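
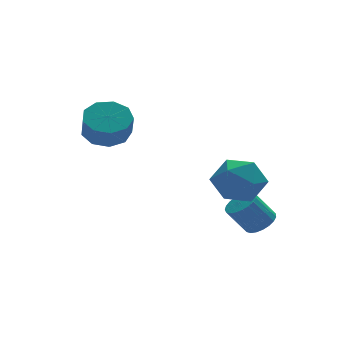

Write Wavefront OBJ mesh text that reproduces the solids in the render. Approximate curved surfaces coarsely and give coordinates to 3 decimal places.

v -3.133 3.979 2.018
v -2.214 3.678 1.939
v -2.309 3.14 2.882
v -3.227 3.441 2.962
v -2.236 4.255 2.266
v -2.331 3.717 3.209
v -2.678 4.703 2.477
v -2.772 4.165 3.42
v -3.332 4.812 2.473
v -3.427 4.274 3.417
v -3.893 4.532 2.257
v -3.988 3.994 3.2
v -4.098 3.993 1.929
v -4.193 3.455 2.872
v -3.852 3.447 1.643
v -3.947 2.909 2.586
v -3.268 3.151 1.532
v -3.363 2.613 2.476
v -2.622 3.242 1.649
v -2.717 2.704 2.593
v 1.478 -0.25 -1.627
v 2.032 -0.34 -1.225
v 1.276 -0.2 -0.152
v 0.722 -0.11 -0.553
v 2.031 -0.056 -1.263
v 1.275 0.084 -0.189
v 1.934 0.195 -1.364
v 1.179 0.335 -0.29
v 1.759 0.369 -1.51
v 1.004 0.509 -0.436
v 1.535 0.436 -1.676
v 0.78 0.576 -0.602
v 1.301 0.384 -1.834
v 0.546 0.524 -0.76
v 1.098 0.223 -1.956
v 0.342 0.363 -0.882
v 0.96 -0.021 -2.021
v 0.205 0.119 -0.947
v 0.912 -0.303 -2.018
v 0.156 -0.163 -0.944
v 0.961 -0.577 -1.947
v 0.206 -0.437 -0.874
v 1.1 -0.794 -1.821
v 0.345 -0.654 -0.748
v 1.305 -0.917 -1.661
v 0.549 -0.777 -0.588
v 1.539 -0.925 -1.496
v 0.783 -0.785 -0.422
v 1.762 -0.816 -1.353
v 1.007 -0.676 -0.279
v 1.937 -0.609 -1.257
v 1.181 -0.469 -0.184
v 0.511 1.014 0.306
v 1.288 0.392 -0.239
v 0.092 -0.432 1.359
v 0.869 -1.054 0.814
v 1.196 -0.207 1.495
v 1.455 0.687 0.845
v -0.075 -0.727 0.275
v 0.184 0.167 -0.375
v 0.926 -0.684 -0.258
v 1.712 -0.363 0.496
v -0.332 0.323 0.624
v 0.454 0.644 1.378
f 2 1 5
f 2 5 3
f 3 5 6
f 3 6 4
f 5 1 7
f 5 7 6
f 6 7 8
f 6 8 4
f 7 1 9
f 7 9 8
f 8 9 10
f 8 10 4
f 9 1 11
f 9 11 10
f 10 11 12
f 10 12 4
f 11 1 13
f 11 13 12
f 12 13 14
f 12 14 4
f 13 1 15
f 13 15 14
f 14 15 16
f 14 16 4
f 15 1 17
f 15 17 16
f 16 17 18
f 16 18 4
f 17 1 19
f 17 19 18
f 18 19 20
f 18 20 4
f 19 1 2
f 19 2 20
f 20 2 3
f 20 3 4
f 22 21 25
f 22 25 23
f 23 25 26
f 23 26 24
f 25 21 27
f 25 27 26
f 26 27 28
f 26 28 24
f 27 21 29
f 27 29 28
f 28 29 30
f 28 30 24
f 29 21 31
f 29 31 30
f 30 31 32
f 30 32 24
f 31 21 33
f 31 33 32
f 32 33 34
f 32 34 24
f 33 21 35
f 33 35 34
f 34 35 36
f 34 36 24
f 35 21 37
f 35 37 36
f 36 37 38
f 36 38 24
f 37 21 39
f 37 39 38
f 38 39 40
f 38 40 24
f 39 21 41
f 39 41 40
f 40 41 42
f 40 42 24
f 41 21 43
f 41 43 42
f 42 43 44
f 42 44 24
f 43 21 45
f 43 45 44
f 44 45 46
f 44 46 24
f 45 21 47
f 45 47 46
f 46 47 48
f 46 48 24
f 47 21 49
f 47 49 48
f 48 49 50
f 48 50 24
f 49 21 51
f 49 51 50
f 50 51 52
f 50 52 24
f 51 21 22
f 51 22 52
f 52 22 23
f 52 23 24
f 53 64 58
f 53 58 54
f 53 54 60
f 53 60 63
f 53 63 64
f 54 58 62
f 58 64 57
f 64 63 55
f 63 60 59
f 60 54 61
f 56 62 57
f 56 57 55
f 56 55 59
f 56 59 61
f 56 61 62
f 57 62 58
f 55 57 64
f 59 55 63
f 61 59 60
f 62 61 54



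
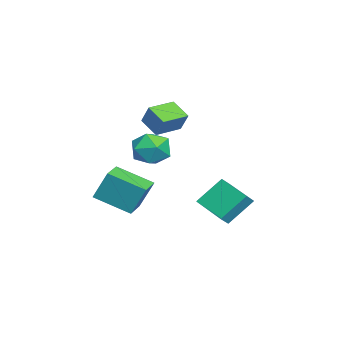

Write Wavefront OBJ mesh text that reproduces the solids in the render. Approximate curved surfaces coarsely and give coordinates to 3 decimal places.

v -2.263 -1.915 0.783
v -1.192 -2.362 0.483
v -3.128 -3.218 -0.363
v -2.057 -3.665 -0.663
v -2.478 -3.813 0.449
v -1.943 -3.008 1.158
v -2.377 -2.572 -1.038
v -1.842 -1.767 -0.329
v -1.262 -2.768 -0.642
v -1.325 -3.535 0.277
v -2.995 -2.045 -0.157
v -3.058 -2.812 0.762
v -2.927 -0.556 -3.839
v -3.53 0.692 -2.412
v -3.459 -0.226 -4.353
v -4.063 1.022 -2.926
v -1.457 0.858 -4.454
v -2.061 2.106 -3.027
v -1.99 1.188 -4.968
v -2.593 2.436 -3.541
v -0.515 -2.312 1.577
v -1.253 -3.148 2.284
v -1.662 -1.216 1.675
v -2.4 -2.051 2.382
v -0 -1.869 2.638
v -0.738 -2.704 3.345
v -1.147 -0.772 2.736
v -1.885 -1.608 3.443
v 0.158 -4.962 -2.06
v 0.291 -4.194 -0.382
v 0.478 -3.021 -2.974
v 0.611 -2.253 -1.296
v 1.509 -5.187 -2.064
v 1.642 -4.419 -0.386
v 1.829 -3.246 -2.978
v 1.962 -2.478 -1.3
f 1 12 6
f 1 6 2
f 1 2 8
f 1 8 11
f 1 11 12
f 2 6 10
f 6 12 5
f 12 11 3
f 11 8 7
f 8 2 9
f 4 10 5
f 4 5 3
f 4 3 7
f 4 7 9
f 4 9 10
f 5 10 6
f 3 5 12
f 7 3 11
f 9 7 8
f 10 9 2
f 14 16 13
f 17 14 13
f 13 16 15
f 15 17 13
f 14 20 16
f 18 14 17
f 18 20 14
f 16 20 15
f 19 17 15
f 15 20 19
f 19 18 17
f 20 18 19
f 22 24 21
f 25 22 21
f 21 24 23
f 23 25 21
f 22 28 24
f 26 22 25
f 26 28 22
f 24 28 23
f 27 25 23
f 23 28 27
f 27 26 25
f 28 26 27
f 30 32 29
f 33 30 29
f 29 32 31
f 31 33 29
f 30 36 32
f 34 30 33
f 34 36 30
f 32 36 31
f 35 33 31
f 31 36 35
f 35 34 33
f 36 34 35



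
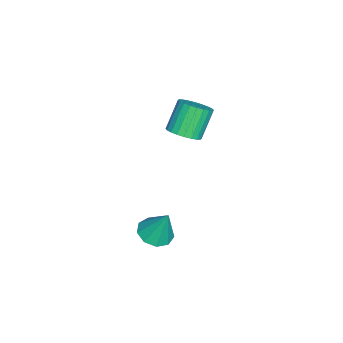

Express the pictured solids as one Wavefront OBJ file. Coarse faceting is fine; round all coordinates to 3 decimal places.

v -2.803 -3.627 1.844
v -2.09 -3.746 2.345
v -3.023 -3.391 3.758
v -3.737 -3.273 3.256
v -2.068 -3.411 2.275
v -3.001 -3.056 3.688
v -2.158 -3.108 2.14
v -3.091 -2.753 3.553
v -2.346 -2.885 1.959
v -3.279 -2.53 3.372
v -2.603 -2.774 1.761
v -3.537 -2.419 3.174
v -2.892 -2.794 1.576
v -3.825 -2.439 2.989
v -3.167 -2.94 1.431
v -4.1 -2.585 2.844
v -3.386 -3.191 1.349
v -4.319 -2.836 2.762
v -3.517 -3.509 1.342
v -4.45 -3.154 2.755
v -3.539 -3.844 1.412
v -4.472 -3.489 2.825
v -3.449 -4.147 1.547
v -4.382 -3.792 2.96
v -3.261 -4.37 1.728
v -4.194 -4.015 3.141
v -3.003 -4.481 1.926
v -3.937 -4.126 3.339
v -2.715 -4.461 2.111
v -3.648 -4.106 3.524
v -2.44 -4.315 2.256
v -3.373 -3.96 3.669
v -2.221 -4.064 2.338
v -3.154 -3.709 3.751
v 2.32 -3.653 -0.83
v 2.742 -2.954 -1.184
v 2.58 -2.987 0.79
v 2.147 -2.836 -1.138
v 1.633 -3.1 -0.947
v 1.44 -3.622 -0.701
v 1.659 -4.159 -0.516
v 2.187 -4.459 -0.477
v 2.778 -4.382 -0.604
v 3.154 -3.963 -0.836
v 3.14 -3.399 -1.065
f 2 1 5
f 2 5 3
f 3 5 6
f 3 6 4
f 5 1 7
f 5 7 6
f 6 7 8
f 6 8 4
f 7 1 9
f 7 9 8
f 8 9 10
f 8 10 4
f 9 1 11
f 9 11 10
f 10 11 12
f 10 12 4
f 11 1 13
f 11 13 12
f 12 13 14
f 12 14 4
f 13 1 15
f 13 15 14
f 14 15 16
f 14 16 4
f 15 1 17
f 15 17 16
f 16 17 18
f 16 18 4
f 17 1 19
f 17 19 18
f 18 19 20
f 18 20 4
f 19 1 21
f 19 21 20
f 20 21 22
f 20 22 4
f 21 1 23
f 21 23 22
f 22 23 24
f 22 24 4
f 23 1 25
f 23 25 24
f 24 25 26
f 24 26 4
f 25 1 27
f 25 27 26
f 26 27 28
f 26 28 4
f 27 1 29
f 27 29 28
f 28 29 30
f 28 30 4
f 29 1 31
f 29 31 30
f 30 31 32
f 30 32 4
f 31 1 33
f 31 33 32
f 32 33 34
f 32 34 4
f 33 1 2
f 33 2 34
f 34 2 3
f 34 3 4
f 36 35 38
f 36 38 37
f 38 35 39
f 38 39 37
f 39 35 40
f 39 40 37
f 40 35 41
f 40 41 37
f 41 35 42
f 41 42 37
f 42 35 43
f 42 43 37
f 43 35 44
f 43 44 37
f 44 35 45
f 44 45 37
f 45 35 36
f 45 36 37



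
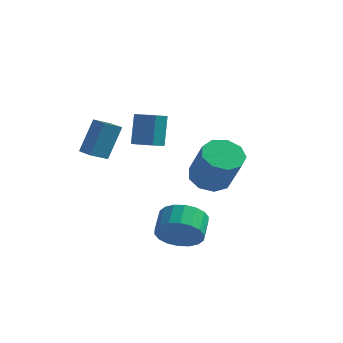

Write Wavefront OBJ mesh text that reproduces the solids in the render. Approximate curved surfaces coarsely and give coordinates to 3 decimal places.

v -1.012 0.887 1.694
v -0.259 0.84 1.78
v -0.394 1.467 3.311
v -1.148 1.513 3.226
v -0.426 1.35 1.556
v -0.561 1.977 3.088
v -0.937 1.589 1.414
v -1.072 2.216 2.945
v -1.492 1.416 1.435
v -1.627 2.043 2.966
v -1.766 0.933 1.609
v -1.901 1.56 3.14
v -1.599 0.423 1.832
v -1.734 1.05 3.364
v -1.088 0.184 1.975
v -1.223 0.811 3.506
v -0.533 0.357 1.954
v -0.668 0.984 3.485
v 2.773 -1.095 1.32
v 3.238 -1.763 0.793
v 4.152 -2.514 2.553
v 3.687 -1.845 3.08
v 3.606 -1.213 0.837
v 4.52 -1.964 2.597
v 3.584 -0.607 1.107
v 4.498 -1.358 2.867
v 3.183 -0.229 1.477
v 4.096 -0.98 3.236
v 2.59 -0.257 1.773
v 3.503 -1.007 3.533
v 2.083 -0.676 1.857
v 2.996 -1.427 3.617
v 1.899 -1.291 1.69
v 2.812 -2.042 3.45
v 2.124 -1.814 1.35
v 3.037 -2.565 3.11
v 2.653 -2.001 0.996
v 3.566 -2.752 2.756
v -1.694 -4.298 3.291
v -1.402 -3.544 4.854
v -1.236 -3.606 2.872
v -0.944 -2.852 4.435
v -0.976 -4.728 3.365
v -0.684 -3.974 4.928
v -0.518 -4.036 2.946
v -0.226 -3.282 4.509
v 2.788 -4.3 -0.649
v 3.413 -3.796 -1.311
v 3.178 -2.797 -0.772
v 2.552 -3.3 -0.111
v 3.002 -3.778 -1.523
v 2.767 -2.779 -0.984
v 2.549 -3.864 -1.563
v 2.314 -2.864 -1.024
v 2.143 -4.036 -1.422
v 1.908 -3.036 -0.883
v 1.865 -4.26 -1.127
v 1.629 -3.26 -0.588
v 1.769 -4.492 -0.738
v 1.534 -3.492 -0.2
v 1.876 -4.686 -0.332
v 1.64 -3.686 0.207
v 2.162 -4.803 0.012
v 1.927 -3.804 0.551
v 2.573 -4.821 0.224
v 2.338 -3.822 0.763
v 3.026 -4.736 0.264
v 2.791 -3.736 0.803
v 3.432 -4.564 0.123
v 3.197 -3.564 0.662
v 3.711 -4.34 -0.172
v 3.475 -3.34 0.367
v 3.806 -4.108 -0.56
v 3.571 -3.108 -0.022
v 3.7 -3.914 -0.967
v 3.464 -2.914 -0.428
f 2 1 5
f 2 5 3
f 3 5 6
f 3 6 4
f 5 1 7
f 5 7 6
f 6 7 8
f 6 8 4
f 7 1 9
f 7 9 8
f 8 9 10
f 8 10 4
f 9 1 11
f 9 11 10
f 10 11 12
f 10 12 4
f 11 1 13
f 11 13 12
f 12 13 14
f 12 14 4
f 13 1 15
f 13 15 14
f 14 15 16
f 14 16 4
f 15 1 17
f 15 17 16
f 16 17 18
f 16 18 4
f 17 1 2
f 17 2 18
f 18 2 3
f 18 3 4
f 20 19 23
f 20 23 21
f 21 23 24
f 21 24 22
f 23 19 25
f 23 25 24
f 24 25 26
f 24 26 22
f 25 19 27
f 25 27 26
f 26 27 28
f 26 28 22
f 27 19 29
f 27 29 28
f 28 29 30
f 28 30 22
f 29 19 31
f 29 31 30
f 30 31 32
f 30 32 22
f 31 19 33
f 31 33 32
f 32 33 34
f 32 34 22
f 33 19 35
f 33 35 34
f 34 35 36
f 34 36 22
f 35 19 37
f 35 37 36
f 36 37 38
f 36 38 22
f 37 19 20
f 37 20 38
f 38 20 21
f 38 21 22
f 40 42 39
f 43 40 39
f 39 42 41
f 41 43 39
f 40 46 42
f 44 40 43
f 44 46 40
f 42 46 41
f 45 43 41
f 41 46 45
f 45 44 43
f 46 44 45
f 48 47 51
f 48 51 49
f 49 51 52
f 49 52 50
f 51 47 53
f 51 53 52
f 52 53 54
f 52 54 50
f 53 47 55
f 53 55 54
f 54 55 56
f 54 56 50
f 55 47 57
f 55 57 56
f 56 57 58
f 56 58 50
f 57 47 59
f 57 59 58
f 58 59 60
f 58 60 50
f 59 47 61
f 59 61 60
f 60 61 62
f 60 62 50
f 61 47 63
f 61 63 62
f 62 63 64
f 62 64 50
f 63 47 65
f 63 65 64
f 64 65 66
f 64 66 50
f 65 47 67
f 65 67 66
f 66 67 68
f 66 68 50
f 67 47 69
f 67 69 68
f 68 69 70
f 68 70 50
f 69 47 71
f 69 71 70
f 70 71 72
f 70 72 50
f 71 47 73
f 71 73 72
f 72 73 74
f 72 74 50
f 73 47 75
f 73 75 74
f 74 75 76
f 74 76 50
f 75 47 48
f 75 48 76
f 76 48 49
f 76 49 50



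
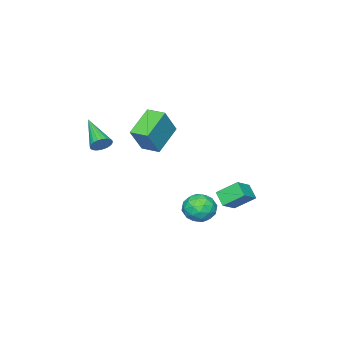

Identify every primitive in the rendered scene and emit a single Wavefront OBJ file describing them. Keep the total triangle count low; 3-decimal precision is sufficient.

v -5.107 -3.983 -0.05
v -4.177 -3.941 1.432
v -5.218 -2.919 -0.011
v -4.289 -2.877 1.472
v -3.551 -3.783 -1.032
v -2.622 -3.741 0.451
v -3.663 -2.719 -0.992
v -2.733 -2.677 0.49
v 1.328 -2.028 1.631
v 1.679 -1.926 2.069
v 0.592 -3.532 2.569
v 1.502 -1.804 2.126
v 1.299 -1.716 2.108
v 1.1 -1.675 2.017
v 0.936 -1.688 1.867
v 0.832 -1.753 1.682
v 0.803 -1.859 1.488
v 0.854 -1.991 1.317
v 0.978 -2.129 1.193
v 1.155 -2.251 1.136
v 1.358 -2.339 1.155
v 1.557 -2.38 1.246
v 1.721 -2.367 1.395
v 1.825 -2.302 1.581
v 1.854 -2.196 1.774
v 1.803 -2.064 1.945
v 0.272 4.028 -1.205
v 1.078 3.752 -1.014
v -0.158 2.688 -1.326
v 0.648 2.412 -1.135
v 0.161 2.797 -0.521
v 0.427 3.625 -0.446
v 0.493 2.815 -1.894
v 0.759 3.643 -1.819
v 1.214 3.002 -1.439
v 1.009 2.991 -0.591
v -0.089 3.449 -1.749
v -0.294 3.438 -0.901
v 0.713 4.007 -1.099
v 0.207 2.433 -1.241
v -0.079 2.659 -0.88
v 0.395 2.497 -0.768
v 0.33 3.933 -0.765
v 0.804 3.771 -0.653
v 0.265 3.21 -0.363
v 0.116 2.669 -1.687
v 0.59 2.507 -1.575
v 0.525 3.943 -1.572
v 0.999 3.781 -1.46
v 0.655 3.23 -1.977
v 1.266 3.405 -1.236
v 1.014 2.617 -1.308
v 0.923 2.854 -1.754
v 1.079 3.34 -1.71
v 1.146 3.398 -0.738
v 0.893 2.611 -0.809
v 0.607 2.837 -0.448
v 0.763 3.324 -0.404
v 1.226 2.958 -0.988
v 0.027 3.829 -1.531
v -0.226 3.042 -1.602
v 0.157 3.116 -1.936
v 0.313 3.603 -1.892
v -0.094 3.823 -1.032
v -0.346 3.035 -1.104
v -0.159 3.1 -0.63
v -0.003 3.586 -0.586
v -0.306 3.482 -1.352
v -3.641 2.063 -3.313
v -3.951 1.395 -2.762
v -4.168 2.963 -2.52
v -4.478 2.295 -1.969
v -2.662 2.105 -2.711
v -2.972 1.437 -2.16
v -3.189 3.005 -1.918
v -3.499 2.337 -1.367
f 2 4 1
f 5 2 1
f 1 4 3
f 3 5 1
f 2 8 4
f 6 2 5
f 6 8 2
f 4 8 3
f 7 5 3
f 3 8 7
f 7 6 5
f 8 6 7
f 10 9 12
f 10 12 11
f 12 9 13
f 12 13 11
f 13 9 14
f 13 14 11
f 14 9 15
f 14 15 11
f 15 9 16
f 15 16 11
f 16 9 17
f 16 17 11
f 17 9 18
f 17 18 11
f 18 9 19
f 18 19 11
f 19 9 20
f 19 20 11
f 20 9 21
f 20 21 11
f 21 9 22
f 21 22 11
f 22 9 23
f 22 23 11
f 23 9 24
f 23 24 11
f 24 9 25
f 24 25 11
f 25 9 26
f 25 26 11
f 26 9 10
f 26 10 11
f 27 64 43
f 64 38 67
f 43 67 32
f 64 67 43
f 27 43 39
f 43 32 44
f 39 44 28
f 43 44 39
f 27 39 48
f 39 28 49
f 48 49 34
f 39 49 48
f 27 48 60
f 48 34 63
f 60 63 37
f 48 63 60
f 27 60 64
f 60 37 68
f 64 68 38
f 60 68 64
f 28 44 55
f 44 32 58
f 55 58 36
f 44 58 55
f 32 67 45
f 67 38 66
f 45 66 31
f 67 66 45
f 38 68 65
f 68 37 61
f 65 61 29
f 68 61 65
f 37 63 62
f 63 34 50
f 62 50 33
f 63 50 62
f 34 49 54
f 49 28 51
f 54 51 35
f 49 51 54
f 30 56 42
f 56 36 57
f 42 57 31
f 56 57 42
f 30 42 40
f 42 31 41
f 40 41 29
f 42 41 40
f 30 40 47
f 40 29 46
f 47 46 33
f 40 46 47
f 30 47 52
f 47 33 53
f 52 53 35
f 47 53 52
f 30 52 56
f 52 35 59
f 56 59 36
f 52 59 56
f 31 57 45
f 57 36 58
f 45 58 32
f 57 58 45
f 29 41 65
f 41 31 66
f 65 66 38
f 41 66 65
f 33 46 62
f 46 29 61
f 62 61 37
f 46 61 62
f 35 53 54
f 53 33 50
f 54 50 34
f 53 50 54
f 36 59 55
f 59 35 51
f 55 51 28
f 59 51 55
f 70 72 69
f 73 70 69
f 69 72 71
f 71 73 69
f 70 76 72
f 74 70 73
f 74 76 70
f 72 76 71
f 75 73 71
f 71 76 75
f 75 74 73
f 76 74 75



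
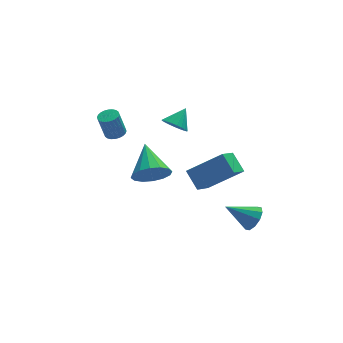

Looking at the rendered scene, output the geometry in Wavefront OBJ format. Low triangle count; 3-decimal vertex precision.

v 2.4 -2.7 -3.068
v 2.756 -2.962 -2.462
v 1.08 -2.42 -2.172
v 2.835 -2.506 -2.488
v 2.748 -2.125 -2.736
v 2.528 -1.963 -3.111
v 2.259 -2.082 -3.469
v 2.044 -2.438 -3.674
v 1.965 -2.894 -3.648
v 2.052 -3.276 -3.4
v 2.272 -3.438 -3.025
v 2.541 -3.318 -2.667
v -1.339 2.854 -3.529
v -0.985 2.376 -2.664
v -1.281 4.666 -2.551
v -0.538 2.512 -2.943
v -0.306 2.74 -3.378
v -0.351 2.998 -3.854
v -0.661 3.218 -4.243
v -1.152 3.34 -4.441
v -1.693 3.332 -4.394
v -2.14 3.196 -4.116
v -2.372 2.968 -3.68
v -2.327 2.71 -3.204
v -2.017 2.49 -2.815
v -1.526 2.368 -2.617
v -0.446 1.618 0.972
v 0.09 1.182 0.807
v 0.246 2.182 1.728
v 0.126 1.4 0.612
v 0.063 1.656 0.478
v -0.088 1.905 0.43
v -0.301 2.105 0.476
v -0.538 2.22 0.607
v -0.76 2.231 0.802
v -0.928 2.136 1.026
v -1.012 1.952 1.24
v -0.998 1.71 1.408
v -0.889 1.452 1.501
v -0.703 1.222 1.502
v -0.473 1.061 1.412
v -0.238 0.996 1.245
v -0.039 1.039 1.031
v -3.208 2.395 0.342
v -2.682 2.484 0.478
v -3.027 2.473 1.814
v -3.552 2.385 1.678
v -2.756 2.685 0.461
v -3.1 2.674 1.797
v -2.898 2.842 0.425
v -3.242 2.831 1.762
v -3.087 2.931 0.377
v -3.431 2.92 1.713
v -3.295 2.938 0.324
v -3.639 2.928 1.66
v -3.489 2.863 0.273
v -3.833 2.852 1.609
v -3.641 2.716 0.233
v -3.985 2.706 1.569
v -3.727 2.521 0.209
v -4.071 2.511 1.546
v -3.733 2.307 0.206
v -4.078 2.296 1.542
v -3.66 2.106 0.223
v -4.004 2.095 1.559
v -3.518 1.949 0.258
v -3.862 1.938 1.595
v -3.329 1.86 0.307
v -3.673 1.849 1.643
v -3.121 1.852 0.36
v -3.465 1.842 1.696
v -2.927 1.928 0.411
v -3.271 1.917 1.747
v -2.775 2.074 0.451
v -3.119 2.064 1.787
v -2.689 2.269 0.474
v -3.033 2.259 1.811
v 1.164 1.267 -3.751
v 0.413 0.414 -3.06
v 0.818 2.186 -2.994
v 0.067 1.333 -2.303
v 2.873 0.827 -2.437
v 2.122 -0.026 -1.746
v 2.527 1.746 -1.68
v 1.776 0.893 -0.989
f 2 1 4
f 2 4 3
f 4 1 5
f 4 5 3
f 5 1 6
f 5 6 3
f 6 1 7
f 6 7 3
f 7 1 8
f 7 8 3
f 8 1 9
f 8 9 3
f 9 1 10
f 9 10 3
f 10 1 11
f 10 11 3
f 11 1 12
f 11 12 3
f 12 1 2
f 12 2 3
f 14 13 16
f 14 16 15
f 16 13 17
f 16 17 15
f 17 13 18
f 17 18 15
f 18 13 19
f 18 19 15
f 19 13 20
f 19 20 15
f 20 13 21
f 20 21 15
f 21 13 22
f 21 22 15
f 22 13 23
f 22 23 15
f 23 13 24
f 23 24 15
f 24 13 25
f 24 25 15
f 25 13 26
f 25 26 15
f 26 13 14
f 26 14 15
f 28 27 30
f 28 30 29
f 30 27 31
f 30 31 29
f 31 27 32
f 31 32 29
f 32 27 33
f 32 33 29
f 33 27 34
f 33 34 29
f 34 27 35
f 34 35 29
f 35 27 36
f 35 36 29
f 36 27 37
f 36 37 29
f 37 27 38
f 37 38 29
f 38 27 39
f 38 39 29
f 39 27 40
f 39 40 29
f 40 27 41
f 40 41 29
f 41 27 42
f 41 42 29
f 42 27 43
f 42 43 29
f 43 27 28
f 43 28 29
f 45 44 48
f 45 48 46
f 46 48 49
f 46 49 47
f 48 44 50
f 48 50 49
f 49 50 51
f 49 51 47
f 50 44 52
f 50 52 51
f 51 52 53
f 51 53 47
f 52 44 54
f 52 54 53
f 53 54 55
f 53 55 47
f 54 44 56
f 54 56 55
f 55 56 57
f 55 57 47
f 56 44 58
f 56 58 57
f 57 58 59
f 57 59 47
f 58 44 60
f 58 60 59
f 59 60 61
f 59 61 47
f 60 44 62
f 60 62 61
f 61 62 63
f 61 63 47
f 62 44 64
f 62 64 63
f 63 64 65
f 63 65 47
f 64 44 66
f 64 66 65
f 65 66 67
f 65 67 47
f 66 44 68
f 66 68 67
f 67 68 69
f 67 69 47
f 68 44 70
f 68 70 69
f 69 70 71
f 69 71 47
f 70 44 72
f 70 72 71
f 71 72 73
f 71 73 47
f 72 44 74
f 72 74 73
f 73 74 75
f 73 75 47
f 74 44 76
f 74 76 75
f 75 76 77
f 75 77 47
f 76 44 45
f 76 45 77
f 77 45 46
f 77 46 47
f 79 81 78
f 82 79 78
f 78 81 80
f 80 82 78
f 79 85 81
f 83 79 82
f 83 85 79
f 81 85 80
f 84 82 80
f 80 85 84
f 84 83 82
f 85 83 84



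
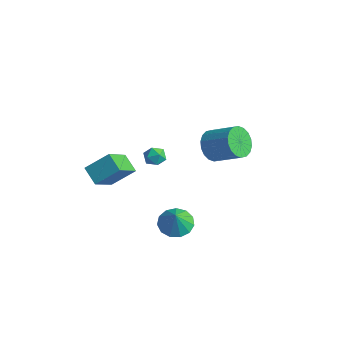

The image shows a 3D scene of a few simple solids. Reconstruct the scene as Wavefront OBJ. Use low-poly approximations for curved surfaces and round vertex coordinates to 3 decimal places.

v -1.139 3.053 1.655
v -0.596 2.223 1.253
v 1.001 2.777 2.264
v 0.459 3.607 2.665
v -0.514 2.567 0.934
v 1.083 3.121 1.945
v -0.556 3.008 0.758
v 1.042 3.562 1.769
v -0.713 3.457 0.76
v 0.884 4.012 1.771
v -0.954 3.827 0.939
v 0.643 4.381 1.95
v -1.232 4.043 1.259
v 0.365 4.597 2.27
v -1.492 4.063 1.658
v 0.106 4.617 2.669
v -1.681 3.883 2.056
v -0.084 4.437 3.067
v -1.763 3.539 2.375
v -0.166 4.093 3.386
v -1.722 3.098 2.551
v -0.124 3.652 3.562
v -1.564 2.648 2.549
v 0.033 3.203 3.56
v -1.323 2.279 2.37
v 0.274 2.833 3.381
v -1.045 2.063 2.05
v 0.552 2.617 3.061
v -0.786 2.043 1.651
v 0.812 2.597 2.662
v -2.812 -3.056 0.757
v -2.324 -4.643 2.059
v -3.883 -2.878 1.375
v -3.395 -4.465 2.678
v -2.025 -1.955 1.802
v -1.537 -3.542 3.105
v -3.096 -1.777 2.421
v -2.608 -3.364 3.723
v 1.172 -1.941 -0.662
v 1.979 -1.319 -0.722
v 1.568 -2.339 0.522
v 1.557 -1.014 -0.478
v 1.013 -1.003 -0.293
v 0.519 -1.29 -0.225
v 0.233 -1.784 -0.295
v 0.246 -2.327 -0.482
v 0.552 -2.748 -0.726
v 1.055 -2.912 -0.95
v 1.596 -2.769 -1.082
v 2.002 -2.362 -1.081
v 2.144 -1.821 -0.946
v -1.088 -1.489 4.101
v -0.616 -1.267 3.643
v -0.524 -2.453 4.217
v -0.052 -2.231 3.759
v -0.096 -1.932 4.384
v -0.445 -1.337 4.312
v -0.695 -2.383 3.548
v -1.044 -1.788 3.476
v -0.373 -1.82 3.301
v -0.003 -1.542 3.818
v -1.137 -2.178 4.042
v -0.767 -1.9 4.559
f 2 1 5
f 2 5 3
f 3 5 6
f 3 6 4
f 5 1 7
f 5 7 6
f 6 7 8
f 6 8 4
f 7 1 9
f 7 9 8
f 8 9 10
f 8 10 4
f 9 1 11
f 9 11 10
f 10 11 12
f 10 12 4
f 11 1 13
f 11 13 12
f 12 13 14
f 12 14 4
f 13 1 15
f 13 15 14
f 14 15 16
f 14 16 4
f 15 1 17
f 15 17 16
f 16 17 18
f 16 18 4
f 17 1 19
f 17 19 18
f 18 19 20
f 18 20 4
f 19 1 21
f 19 21 20
f 20 21 22
f 20 22 4
f 21 1 23
f 21 23 22
f 22 23 24
f 22 24 4
f 23 1 25
f 23 25 24
f 24 25 26
f 24 26 4
f 25 1 27
f 25 27 26
f 26 27 28
f 26 28 4
f 27 1 29
f 27 29 28
f 28 29 30
f 28 30 4
f 29 1 2
f 29 2 30
f 30 2 3
f 30 3 4
f 32 34 31
f 35 32 31
f 31 34 33
f 33 35 31
f 32 38 34
f 36 32 35
f 36 38 32
f 34 38 33
f 37 35 33
f 33 38 37
f 37 36 35
f 38 36 37
f 40 39 42
f 40 42 41
f 42 39 43
f 42 43 41
f 43 39 44
f 43 44 41
f 44 39 45
f 44 45 41
f 45 39 46
f 45 46 41
f 46 39 47
f 46 47 41
f 47 39 48
f 47 48 41
f 48 39 49
f 48 49 41
f 49 39 50
f 49 50 41
f 50 39 51
f 50 51 41
f 51 39 40
f 51 40 41
f 52 63 57
f 52 57 53
f 52 53 59
f 52 59 62
f 52 62 63
f 53 57 61
f 57 63 56
f 63 62 54
f 62 59 58
f 59 53 60
f 55 61 56
f 55 56 54
f 55 54 58
f 55 58 60
f 55 60 61
f 56 61 57
f 54 56 63
f 58 54 62
f 60 58 59
f 61 60 53



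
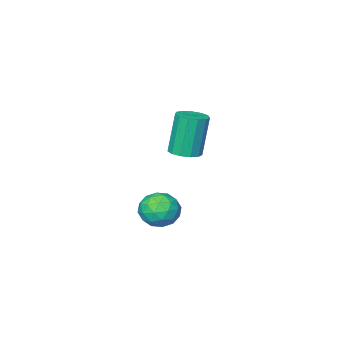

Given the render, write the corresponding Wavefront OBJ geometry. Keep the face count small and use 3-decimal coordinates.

v 0.248 -2.842 1.353
v 0.676 -2.496 1.459
v 0.34 -2.553 3.012
v -0.088 -2.898 2.907
v 0.424 -2.313 1.411
v 0.088 -2.37 2.964
v 0.115 -2.298 1.345
v -0.22 -2.354 2.898
v -0.151 -2.455 1.281
v -0.487 -2.512 2.835
v -0.29 -2.735 1.241
v -0.626 -2.792 2.794
v -0.259 -3.049 1.236
v -0.595 -3.106 2.789
v -0.067 -3.297 1.269
v -0.402 -3.354 2.822
v 0.225 -3.401 1.328
v -0.11 -3.457 2.881
v 0.525 -3.327 1.396
v 0.189 -3.383 2.949
v 0.736 -3.099 1.45
v 0.4 -3.155 3.003
v 0.792 -2.789 1.473
v 0.457 -2.846 3.026
v 3.735 1.233 1.971
v 4.32 0.906 1.908
v 3.34 0.694 1.112
v 3.925 0.367 1.049
v 3.525 0.241 1.575
v 3.769 0.575 2.106
v 3.891 1.025 0.914
v 4.135 1.359 1.445
v 4.416 0.778 1.255
v 4.19 0.293 1.663
v 3.47 1.307 1.357
v 3.244 0.822 1.765
v 4.062 1.117 2.015
v 3.598 0.483 1.005
v 3.363 0.409 1.314
v 3.706 0.217 1.277
v 3.738 0.923 2.131
v 4.082 0.73 2.094
v 3.614 0.339 1.899
v 3.578 0.87 0.926
v 3.922 0.677 0.889
v 3.954 1.383 1.743
v 4.297 1.191 1.706
v 4.046 1.261 1.121
v 4.463 0.849 1.594
v 4.23 0.532 1.089
v 4.211 0.919 1.01
v 4.354 1.115 1.322
v 4.329 0.565 1.834
v 4.097 0.247 1.329
v 3.862 0.174 1.638
v 4.005 0.37 1.95
v 4.386 0.489 1.45
v 3.563 1.353 1.691
v 3.331 1.035 1.186
v 3.655 1.23 1.07
v 3.798 1.426 1.382
v 3.43 1.068 1.931
v 3.197 0.751 1.426
v 3.306 0.485 1.698
v 3.449 0.681 2.01
v 3.274 1.111 1.57
f 2 1 5
f 2 5 3
f 3 5 6
f 3 6 4
f 5 1 7
f 5 7 6
f 6 7 8
f 6 8 4
f 7 1 9
f 7 9 8
f 8 9 10
f 8 10 4
f 9 1 11
f 9 11 10
f 10 11 12
f 10 12 4
f 11 1 13
f 11 13 12
f 12 13 14
f 12 14 4
f 13 1 15
f 13 15 14
f 14 15 16
f 14 16 4
f 15 1 17
f 15 17 16
f 16 17 18
f 16 18 4
f 17 1 19
f 17 19 18
f 18 19 20
f 18 20 4
f 19 1 21
f 19 21 20
f 20 21 22
f 20 22 4
f 21 1 23
f 21 23 22
f 22 23 24
f 22 24 4
f 23 1 2
f 23 2 24
f 24 2 3
f 24 3 4
f 25 62 41
f 62 36 65
f 41 65 30
f 62 65 41
f 25 41 37
f 41 30 42
f 37 42 26
f 41 42 37
f 25 37 46
f 37 26 47
f 46 47 32
f 37 47 46
f 25 46 58
f 46 32 61
f 58 61 35
f 46 61 58
f 25 58 62
f 58 35 66
f 62 66 36
f 58 66 62
f 26 42 53
f 42 30 56
f 53 56 34
f 42 56 53
f 30 65 43
f 65 36 64
f 43 64 29
f 65 64 43
f 36 66 63
f 66 35 59
f 63 59 27
f 66 59 63
f 35 61 60
f 61 32 48
f 60 48 31
f 61 48 60
f 32 47 52
f 47 26 49
f 52 49 33
f 47 49 52
f 28 54 40
f 54 34 55
f 40 55 29
f 54 55 40
f 28 40 38
f 40 29 39
f 38 39 27
f 40 39 38
f 28 38 45
f 38 27 44
f 45 44 31
f 38 44 45
f 28 45 50
f 45 31 51
f 50 51 33
f 45 51 50
f 28 50 54
f 50 33 57
f 54 57 34
f 50 57 54
f 29 55 43
f 55 34 56
f 43 56 30
f 55 56 43
f 27 39 63
f 39 29 64
f 63 64 36
f 39 64 63
f 31 44 60
f 44 27 59
f 60 59 35
f 44 59 60
f 33 51 52
f 51 31 48
f 52 48 32
f 51 48 52
f 34 57 53
f 57 33 49
f 53 49 26
f 57 49 53



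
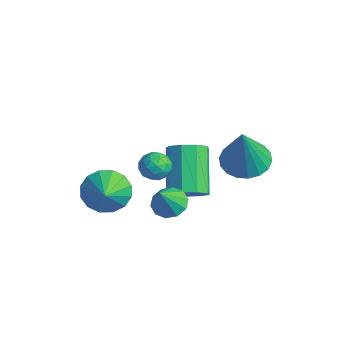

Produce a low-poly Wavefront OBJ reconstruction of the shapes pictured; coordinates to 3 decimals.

v -2.487 -0.109 -1.983
v -2.107 -0.585 -1.42
v -3.472 0.153 0.126
v -3.853 0.629 -0.437
v -1.858 -0.075 -1.443
v -3.223 0.663 0.103
v -1.904 0.419 -1.719
v -3.269 1.156 -0.173
v -2.223 0.666 -2.119
v -3.588 1.403 -0.573
v -2.666 0.551 -2.455
v -4.031 1.288 -0.909
v -3.025 0.127 -2.57
v -4.39 0.864 -1.024
v -3.133 -0.408 -2.41
v -4.498 0.33 -0.865
v -2.939 -0.802 -2.051
v -4.304 -0.064 -0.505
v -2.534 -0.872 -1.66
v -3.899 -0.134 -0.114
v -2.256 -1.04 -1.934
v -1.805 -1.451 -2.354
v -1.824 -1.7 -0.826
v -1.575 -1.079 -2.222
v -1.604 -0.692 -1.98
v -1.882 -0.438 -1.721
v -2.303 -0.414 -1.543
v -2.706 -0.629 -1.515
v -2.936 -1.001 -1.646
v -2.907 -1.389 -1.888
v -2.629 -1.643 -2.148
v -2.208 -1.666 -2.325
v -2.653 -0.91 0.328
v -2.222 -1.306 -0.026
v -3.498 -1.294 -0.274
v -3.067 -1.69 -0.628
v -3.196 -1.827 0.029
v -2.674 -1.59 0.401
v -3.046 -1.01 -0.701
v -2.524 -0.773 -0.329
v -2.465 -1.368 -0.662
v -2.557 -1.872 -0.21
v -3.163 -0.728 -0.09
v -3.255 -1.232 0.362
v -2.364 -1.074 0.204
v -3.356 -1.526 -0.504
v -3.432 -1.606 -0.118
v -3.179 -1.839 -0.325
v -2.629 -1.241 0.455
v -2.376 -1.474 0.247
v -2.948 -1.78 0.28
v -3.344 -1.126 -0.547
v -3.091 -1.359 -0.755
v -2.541 -0.761 0.025
v -2.288 -0.994 -0.182
v -2.772 -0.82 -0.58
v -2.253 -1.343 -0.378
v -2.749 -1.569 -0.731
v -2.737 -1.17 -0.775
v -2.43 -1.03 -0.556
v -2.307 -1.64 -0.112
v -2.804 -1.865 -0.466
v -2.88 -1.946 -0.08
v -2.573 -1.807 0.139
v -2.45 -1.676 -0.486
v -2.916 -0.735 0.166
v -3.413 -0.96 -0.188
v -3.147 -0.793 -0.439
v -2.84 -0.654 -0.22
v -2.971 -1.031 0.431
v -3.467 -1.257 0.078
v -3.29 -1.57 0.256
v -2.983 -1.43 0.475
v -3.27 -0.924 0.186
v -4.007 -2.794 -1.822
v -3.704 -3.243 -2.663
v -2.953 -3.366 -1.138
v -3.46 -2.787 -2.659
v -3.362 -2.333 -2.431
v -3.437 -2.002 -2.039
v -3.664 -1.884 -1.59
v -3.984 -2.01 -1.202
v -4.31 -2.346 -0.981
v -4.554 -2.802 -0.985
v -4.652 -3.256 -1.213
v -4.577 -3.587 -1.605
v -4.349 -3.705 -2.054
v -4.03 -3.579 -2.442
v 0.137 0.775 1.461
v 0.974 1.221 1.311
v 0.803 0.205 3.479
v 0.731 1.529 1.478
v 0.37 1.689 1.642
v -0.037 1.667 1.771
v -0.409 1.469 1.837
v -0.674 1.133 1.83
v -0.777 0.727 1.749
v -0.7 0.33 1.611
v -0.456 0.021 1.444
v -0.096 -0.138 1.28
v 0.311 -0.117 1.152
v 0.684 0.081 1.085
v 0.948 0.417 1.092
v 1.052 0.824 1.173
f 2 1 5
f 2 5 3
f 3 5 6
f 3 6 4
f 5 1 7
f 5 7 6
f 6 7 8
f 6 8 4
f 7 1 9
f 7 9 8
f 8 9 10
f 8 10 4
f 9 1 11
f 9 11 10
f 10 11 12
f 10 12 4
f 11 1 13
f 11 13 12
f 12 13 14
f 12 14 4
f 13 1 15
f 13 15 14
f 14 15 16
f 14 16 4
f 15 1 17
f 15 17 16
f 16 17 18
f 16 18 4
f 17 1 19
f 17 19 18
f 18 19 20
f 18 20 4
f 19 1 2
f 19 2 20
f 20 2 3
f 20 3 4
f 22 21 24
f 22 24 23
f 24 21 25
f 24 25 23
f 25 21 26
f 25 26 23
f 26 21 27
f 26 27 23
f 27 21 28
f 27 28 23
f 28 21 29
f 28 29 23
f 29 21 30
f 29 30 23
f 30 21 31
f 30 31 23
f 31 21 32
f 31 32 23
f 32 21 22
f 32 22 23
f 33 70 49
f 70 44 73
f 49 73 38
f 70 73 49
f 33 49 45
f 49 38 50
f 45 50 34
f 49 50 45
f 33 45 54
f 45 34 55
f 54 55 40
f 45 55 54
f 33 54 66
f 54 40 69
f 66 69 43
f 54 69 66
f 33 66 70
f 66 43 74
f 70 74 44
f 66 74 70
f 34 50 61
f 50 38 64
f 61 64 42
f 50 64 61
f 38 73 51
f 73 44 72
f 51 72 37
f 73 72 51
f 44 74 71
f 74 43 67
f 71 67 35
f 74 67 71
f 43 69 68
f 69 40 56
f 68 56 39
f 69 56 68
f 40 55 60
f 55 34 57
f 60 57 41
f 55 57 60
f 36 62 48
f 62 42 63
f 48 63 37
f 62 63 48
f 36 48 46
f 48 37 47
f 46 47 35
f 48 47 46
f 36 46 53
f 46 35 52
f 53 52 39
f 46 52 53
f 36 53 58
f 53 39 59
f 58 59 41
f 53 59 58
f 36 58 62
f 58 41 65
f 62 65 42
f 58 65 62
f 37 63 51
f 63 42 64
f 51 64 38
f 63 64 51
f 35 47 71
f 47 37 72
f 71 72 44
f 47 72 71
f 39 52 68
f 52 35 67
f 68 67 43
f 52 67 68
f 41 59 60
f 59 39 56
f 60 56 40
f 59 56 60
f 42 65 61
f 65 41 57
f 61 57 34
f 65 57 61
f 76 75 78
f 76 78 77
f 78 75 79
f 78 79 77
f 79 75 80
f 79 80 77
f 80 75 81
f 80 81 77
f 81 75 82
f 81 82 77
f 82 75 83
f 82 83 77
f 83 75 84
f 83 84 77
f 84 75 85
f 84 85 77
f 85 75 86
f 85 86 77
f 86 75 87
f 86 87 77
f 87 75 88
f 87 88 77
f 88 75 76
f 88 76 77
f 90 89 92
f 90 92 91
f 92 89 93
f 92 93 91
f 93 89 94
f 93 94 91
f 94 89 95
f 94 95 91
f 95 89 96
f 95 96 91
f 96 89 97
f 96 97 91
f 97 89 98
f 97 98 91
f 98 89 99
f 98 99 91
f 99 89 100
f 99 100 91
f 100 89 101
f 100 101 91
f 101 89 102
f 101 102 91
f 102 89 103
f 102 103 91
f 103 89 104
f 103 104 91
f 104 89 90
f 104 90 91



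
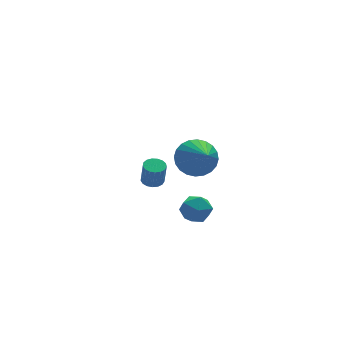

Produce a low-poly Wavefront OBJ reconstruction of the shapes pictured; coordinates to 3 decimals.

v 3.59 -1.356 1.361
v 4.392 -1.17 1.749
v 3.41 -2.824 2.439
v 4.169 -0.988 1.958
v 3.859 -0.863 2.077
v 3.508 -0.813 2.086
v 3.169 -0.846 1.985
v 2.894 -0.956 1.789
v 2.726 -1.127 1.527
v 2.689 -1.333 1.241
v 2.789 -1.543 0.972
v 3.011 -1.724 0.763
v 3.322 -1.85 0.645
v 3.673 -1.9 0.635
v 4.012 -1.867 0.737
v 4.286 -1.757 0.933
v 4.455 -1.585 1.194
v 4.492 -1.379 1.481
v 3.786 3.527 -3.103
v 4.245 3.745 -3.059
v 4.253 3.511 -1.974
v 3.794 3.293 -2.017
v 4.09 3.928 -3.018
v 4.097 3.695 -1.933
v 3.864 4.02 -2.997
v 3.872 3.786 -1.912
v 3.621 3.998 -3
v 3.628 3.765 -1.915
v 3.416 3.869 -3.027
v 3.423 3.635 -1.941
v 3.295 3.661 -3.07
v 3.303 3.428 -1.985
v 3.288 3.423 -3.122
v 3.295 3.189 -2.037
v 3.394 3.208 -3.169
v 3.401 2.974 -2.083
v 3.59 3.066 -3.2
v 3.597 2.833 -2.115
v 3.831 3.03 -3.21
v 3.839 2.797 -2.125
v 4.062 3.108 -3.195
v 4.069 2.874 -2.109
v 4.23 3.281 -3.158
v 4.237 3.048 -2.073
v 4.296 3.511 -3.109
v 4.303 3.278 -2.024
v 3.291 -1.35 -0.854
v 3.945 -1.678 -1.049
v 2.675 -2.262 -1.391
v 3.329 -2.59 -1.586
v 3.121 -2.563 -0.859
v 3.502 -2 -0.527
v 3.118 -1.94 -1.913
v 3.499 -1.377 -1.581
v 3.838 -2.042 -1.704
v 3.84 -2.427 -1.052
v 2.78 -1.513 -1.388
v 2.782 -1.898 -0.736
f 2 1 4
f 2 4 3
f 4 1 5
f 4 5 3
f 5 1 6
f 5 6 3
f 6 1 7
f 6 7 3
f 7 1 8
f 7 8 3
f 8 1 9
f 8 9 3
f 9 1 10
f 9 10 3
f 10 1 11
f 10 11 3
f 11 1 12
f 11 12 3
f 12 1 13
f 12 13 3
f 13 1 14
f 13 14 3
f 14 1 15
f 14 15 3
f 15 1 16
f 15 16 3
f 16 1 17
f 16 17 3
f 17 1 18
f 17 18 3
f 18 1 2
f 18 2 3
f 20 19 23
f 20 23 21
f 21 23 24
f 21 24 22
f 23 19 25
f 23 25 24
f 24 25 26
f 24 26 22
f 25 19 27
f 25 27 26
f 26 27 28
f 26 28 22
f 27 19 29
f 27 29 28
f 28 29 30
f 28 30 22
f 29 19 31
f 29 31 30
f 30 31 32
f 30 32 22
f 31 19 33
f 31 33 32
f 32 33 34
f 32 34 22
f 33 19 35
f 33 35 34
f 34 35 36
f 34 36 22
f 35 19 37
f 35 37 36
f 36 37 38
f 36 38 22
f 37 19 39
f 37 39 38
f 38 39 40
f 38 40 22
f 39 19 41
f 39 41 40
f 40 41 42
f 40 42 22
f 41 19 43
f 41 43 42
f 42 43 44
f 42 44 22
f 43 19 45
f 43 45 44
f 44 45 46
f 44 46 22
f 45 19 20
f 45 20 46
f 46 20 21
f 46 21 22
f 47 58 52
f 47 52 48
f 47 48 54
f 47 54 57
f 47 57 58
f 48 52 56
f 52 58 51
f 58 57 49
f 57 54 53
f 54 48 55
f 50 56 51
f 50 51 49
f 50 49 53
f 50 53 55
f 50 55 56
f 51 56 52
f 49 51 58
f 53 49 57
f 55 53 54
f 56 55 48



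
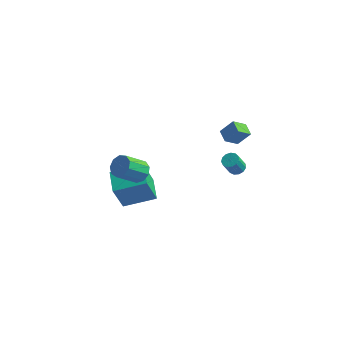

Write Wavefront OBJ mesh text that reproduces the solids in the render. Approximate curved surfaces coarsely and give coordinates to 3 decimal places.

v 2.93 -0.546 1.76
v 3.313 -0.259 1.986
v 3.074 -0.727 2.986
v 2.69 -1.014 2.76
v 3.064 -0.095 2.003
v 2.825 -0.563 3.003
v 2.772 -0.074 1.943
v 2.533 -0.542 2.943
v 2.53 -0.203 1.825
v 2.291 -0.671 2.825
v 2.415 -0.441 1.686
v 2.176 -0.909 2.686
v 2.464 -0.713 1.57
v 2.224 -1.181 2.571
v 2.66 -0.931 1.515
v 2.42 -1.399 2.515
v 2.942 -1.027 1.538
v 2.702 -1.495 2.538
v 3.22 -0.97 1.631
v 2.98 -1.438 2.631
v 3.406 -0.779 1.765
v 3.166 -1.247 2.765
v 3.441 -0.514 1.897
v 3.201 -0.982 2.897
v -4.295 -0.375 -4.855
v -4.606 -1.071 -2.898
v -5.126 0.95 -4.515
v -5.436 0.254 -2.558
v -2.544 0.566 -4.242
v -2.854 -0.13 -2.285
v -3.374 1.891 -3.902
v -3.685 1.195 -1.945
v -3.128 -0.492 -0.977
v -2.623 -1.061 -1.15
v -3.387 -2.077 -0.035
v -3.892 -1.508 0.137
v -2.434 -0.764 -0.749
v -3.197 -1.78 0.365
v -2.569 -0.34 -0.456
v -3.332 -1.355 0.659
v -2.966 0.013 -0.406
v -3.729 -1.002 0.709
v -3.439 0.13 -0.624
v -4.202 -0.886 0.491
v -3.767 -0.045 -1.007
v -4.53 -1.06 0.108
v -3.796 -0.429 -1.376
v -4.559 -1.444 -0.262
v -3.512 -0.842 -1.559
v -4.276 -1.858 -0.444
v -3.049 -1.092 -1.47
v -3.813 -2.107 -0.355
v 1.55 0.202 3.902
v 2.2 0.523 4.755
v 2.049 0.885 3.264
v 2.7 1.206 4.117
v 2.1 -0.386 3.703
v 2.751 -0.065 4.556
v 2.6 0.297 3.065
v 3.25 0.618 3.918
f 2 1 5
f 2 5 3
f 3 5 6
f 3 6 4
f 5 1 7
f 5 7 6
f 6 7 8
f 6 8 4
f 7 1 9
f 7 9 8
f 8 9 10
f 8 10 4
f 9 1 11
f 9 11 10
f 10 11 12
f 10 12 4
f 11 1 13
f 11 13 12
f 12 13 14
f 12 14 4
f 13 1 15
f 13 15 14
f 14 15 16
f 14 16 4
f 15 1 17
f 15 17 16
f 16 17 18
f 16 18 4
f 17 1 19
f 17 19 18
f 18 19 20
f 18 20 4
f 19 1 21
f 19 21 20
f 20 21 22
f 20 22 4
f 21 1 23
f 21 23 22
f 22 23 24
f 22 24 4
f 23 1 2
f 23 2 24
f 24 2 3
f 24 3 4
f 26 28 25
f 29 26 25
f 25 28 27
f 27 29 25
f 26 32 28
f 30 26 29
f 30 32 26
f 28 32 27
f 31 29 27
f 27 32 31
f 31 30 29
f 32 30 31
f 34 33 37
f 34 37 35
f 35 37 38
f 35 38 36
f 37 33 39
f 37 39 38
f 38 39 40
f 38 40 36
f 39 33 41
f 39 41 40
f 40 41 42
f 40 42 36
f 41 33 43
f 41 43 42
f 42 43 44
f 42 44 36
f 43 33 45
f 43 45 44
f 44 45 46
f 44 46 36
f 45 33 47
f 45 47 46
f 46 47 48
f 46 48 36
f 47 33 49
f 47 49 48
f 48 49 50
f 48 50 36
f 49 33 51
f 49 51 50
f 50 51 52
f 50 52 36
f 51 33 34
f 51 34 52
f 52 34 35
f 52 35 36
f 54 56 53
f 57 54 53
f 53 56 55
f 55 57 53
f 54 60 56
f 58 54 57
f 58 60 54
f 56 60 55
f 59 57 55
f 55 60 59
f 59 58 57
f 60 58 59



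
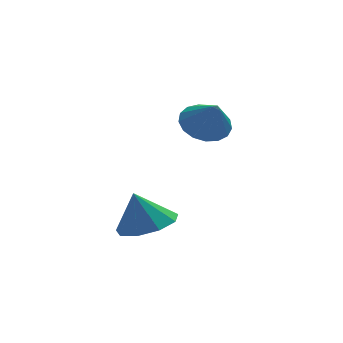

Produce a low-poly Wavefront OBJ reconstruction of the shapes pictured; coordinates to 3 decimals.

v 1.085 -1.624 -4.416
v 1.89 -0.973 -4.32
v 0.715 -1.356 -3.124
v 1.319 -0.621 -4.557
v 0.639 -0.738 -4.728
v 0.167 -1.27 -4.752
v 0.125 -1.968 -4.62
v 0.532 -2.504 -4.391
v 1.198 -2.629 -4.175
v 1.811 -2.284 -4.071
v 2.084 -1.63 -4.128
v 3.192 -0.858 -0.577
v 3.771 -1.361 -1.009
v 3.368 -1.562 0.477
v 4.008 -1.055 -0.844
v 4.058 -0.703 -0.618
v 3.91 -0.387 -0.382
v 3.597 -0.179 -0.191
v 3.192 -0.126 -0.089
v 2.787 -0.241 -0.098
v 2.475 -0.498 -0.218
v 2.327 -0.837 -0.419
v 2.378 -1.181 -0.657
v 2.615 -1.451 -0.877
v 2.984 -1.585 -1.028
v 3.402 -1.553 -1.076
f 2 1 4
f 2 4 3
f 4 1 5
f 4 5 3
f 5 1 6
f 5 6 3
f 6 1 7
f 6 7 3
f 7 1 8
f 7 8 3
f 8 1 9
f 8 9 3
f 9 1 10
f 9 10 3
f 10 1 11
f 10 11 3
f 11 1 2
f 11 2 3
f 13 12 15
f 13 15 14
f 15 12 16
f 15 16 14
f 16 12 17
f 16 17 14
f 17 12 18
f 17 18 14
f 18 12 19
f 18 19 14
f 19 12 20
f 19 20 14
f 20 12 21
f 20 21 14
f 21 12 22
f 21 22 14
f 22 12 23
f 22 23 14
f 23 12 24
f 23 24 14
f 24 12 25
f 24 25 14
f 25 12 26
f 25 26 14
f 26 12 13
f 26 13 14



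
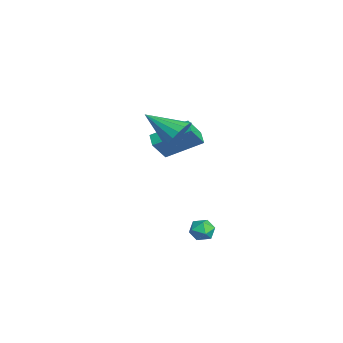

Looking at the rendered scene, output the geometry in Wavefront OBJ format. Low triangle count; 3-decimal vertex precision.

v -0.456 2.265 3.254
v 0.024 2.471 4.047
v -1.464 0.795 4.246
v -0.343 2.738 4.07
v -0.736 2.897 3.906
v -1.065 2.911 3.593
v -1.255 2.777 3.202
v -1.262 2.526 2.823
v -1.084 2.216 2.543
v -0.762 1.916 2.425
v -0.371 1.697 2.498
v 0.001 1.608 2.744
v 0.269 1.669 3.106
v 0.37 1.868 3.503
v 0.282 2.157 3.843
v -4.704 2.066 0.307
v -4.379 3.909 1.344
v -3.91 2.096 0.005
v -3.584 3.939 1.043
v -4.256 1.361 1.417
v -3.93 3.204 2.455
v -3.461 1.391 1.116
v -3.136 3.234 2.153
v -0.949 3.289 -3.246
v -0.694 3.666 -2.709
v 0.114 3.034 -3.571
v 0.369 3.411 -3.034
v 0.028 2.807 -2.91
v -0.629 2.965 -2.709
v 0.049 3.735 -3.571
v -0.608 3.893 -3.37
v -0.077 3.942 -2.909
v -0.09 3.368 -2.501
v -0.49 3.332 -3.779
v -0.503 2.758 -3.371
f 2 1 4
f 2 4 3
f 4 1 5
f 4 5 3
f 5 1 6
f 5 6 3
f 6 1 7
f 6 7 3
f 7 1 8
f 7 8 3
f 8 1 9
f 8 9 3
f 9 1 10
f 9 10 3
f 10 1 11
f 10 11 3
f 11 1 12
f 11 12 3
f 12 1 13
f 12 13 3
f 13 1 14
f 13 14 3
f 14 1 15
f 14 15 3
f 15 1 2
f 15 2 3
f 17 19 16
f 20 17 16
f 16 19 18
f 18 20 16
f 17 23 19
f 21 17 20
f 21 23 17
f 19 23 18
f 22 20 18
f 18 23 22
f 22 21 20
f 23 21 22
f 24 35 29
f 24 29 25
f 24 25 31
f 24 31 34
f 24 34 35
f 25 29 33
f 29 35 28
f 35 34 26
f 34 31 30
f 31 25 32
f 27 33 28
f 27 28 26
f 27 26 30
f 27 30 32
f 27 32 33
f 28 33 29
f 26 28 35
f 30 26 34
f 32 30 31
f 33 32 25



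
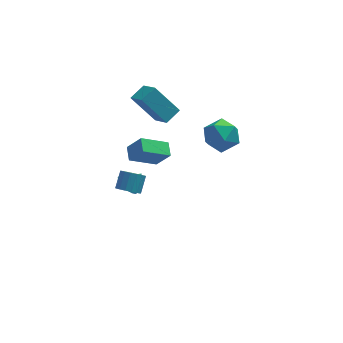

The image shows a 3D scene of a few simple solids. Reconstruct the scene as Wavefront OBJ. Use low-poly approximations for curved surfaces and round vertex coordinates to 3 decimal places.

v -3.517 -1.979 1.373
v -2.987 -1.861 0.998
v -2.653 -1.162 1.692
v -3.183 -1.281 2.067
v -3.202 -1.654 0.893
v -2.867 -0.955 1.587
v -3.488 -1.521 0.898
v -3.154 -0.823 1.593
v -3.782 -1.494 1.012
v -3.447 -0.796 1.706
v -4.015 -1.578 1.209
v -3.68 -0.879 1.903
v -4.134 -1.753 1.443
v -3.799 -1.055 2.137
v -4.111 -1.981 1.661
v -3.777 -1.282 2.355
v -3.953 -2.208 1.813
v -3.618 -1.509 2.507
v -3.695 -2.383 1.864
v -3.36 -1.684 2.558
v -3.396 -2.465 1.803
v -3.061 -1.766 2.497
v -3.125 -2.436 1.643
v -2.79 -1.738 2.337
v -2.944 -2.302 1.422
v -2.609 -1.604 2.116
v -2.894 -2.095 1.189
v -2.56 -1.396 1.883
v -3.063 2.283 -0.621
v -3.082 3.129 -0.344
v -1.594 2.614 -1.532
v -1.613 3.46 -1.255
v -2.347 1.96 0.415
v -2.366 2.806 0.692
v -0.878 2.291 -0.496
v -0.897 3.137 -0.219
v -3.055 3.514 -4.196
v -2.552 3.243 -4.65
v -2.285 3.686 -3.444
v -2.562 3.613 -4.724
v -2.704 3.957 -4.658
v -2.94 4.182 -4.467
v -3.207 4.228 -4.204
v -3.434 4.083 -3.938
v -3.559 3.785 -3.742
v -3.549 3.415 -3.667
v -3.407 3.071 -3.734
v -3.17 2.846 -3.925
v -2.903 2.8 -4.188
v -2.677 2.945 -4.453
v -1.039 2.6 2.088
v -2.259 3.196 3.584
v -1.516 3.693 1.264
v -2.736 4.289 2.759
v -0.284 3.211 2.461
v -1.504 3.807 3.956
v -0.761 4.304 1.636
v -1.981 4.9 3.132
v 0.92 2.765 1.231
v 1.899 3.019 1.674
v 1.641 1.321 0.466
v 2.62 1.575 0.909
v 1.791 1.24 1.557
v 1.345 2.133 2.03
v 2.195 2.207 0.11
v 1.749 3.1 0.583
v 2.687 2.674 0.981
v 2.437 2.077 1.876
v 1.103 2.263 0.264
v 0.853 1.666 1.159
f 2 1 5
f 2 5 3
f 3 5 6
f 3 6 4
f 5 1 7
f 5 7 6
f 6 7 8
f 6 8 4
f 7 1 9
f 7 9 8
f 8 9 10
f 8 10 4
f 9 1 11
f 9 11 10
f 10 11 12
f 10 12 4
f 11 1 13
f 11 13 12
f 12 13 14
f 12 14 4
f 13 1 15
f 13 15 14
f 14 15 16
f 14 16 4
f 15 1 17
f 15 17 16
f 16 17 18
f 16 18 4
f 17 1 19
f 17 19 18
f 18 19 20
f 18 20 4
f 19 1 21
f 19 21 20
f 20 21 22
f 20 22 4
f 21 1 23
f 21 23 22
f 22 23 24
f 22 24 4
f 23 1 25
f 23 25 24
f 24 25 26
f 24 26 4
f 25 1 27
f 25 27 26
f 26 27 28
f 26 28 4
f 27 1 2
f 27 2 28
f 28 2 3
f 28 3 4
f 30 32 29
f 33 30 29
f 29 32 31
f 31 33 29
f 30 36 32
f 34 30 33
f 34 36 30
f 32 36 31
f 35 33 31
f 31 36 35
f 35 34 33
f 36 34 35
f 38 37 40
f 38 40 39
f 40 37 41
f 40 41 39
f 41 37 42
f 41 42 39
f 42 37 43
f 42 43 39
f 43 37 44
f 43 44 39
f 44 37 45
f 44 45 39
f 45 37 46
f 45 46 39
f 46 37 47
f 46 47 39
f 47 37 48
f 47 48 39
f 48 37 49
f 48 49 39
f 49 37 50
f 49 50 39
f 50 37 38
f 50 38 39
f 52 54 51
f 55 52 51
f 51 54 53
f 53 55 51
f 52 58 54
f 56 52 55
f 56 58 52
f 54 58 53
f 57 55 53
f 53 58 57
f 57 56 55
f 58 56 57
f 59 70 64
f 59 64 60
f 59 60 66
f 59 66 69
f 59 69 70
f 60 64 68
f 64 70 63
f 70 69 61
f 69 66 65
f 66 60 67
f 62 68 63
f 62 63 61
f 62 61 65
f 62 65 67
f 62 67 68
f 63 68 64
f 61 63 70
f 65 61 69
f 67 65 66
f 68 67 60



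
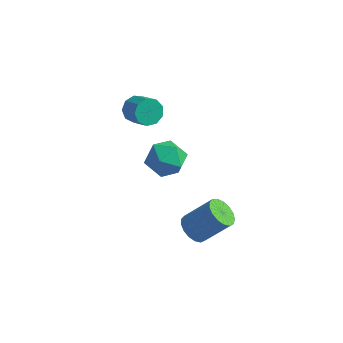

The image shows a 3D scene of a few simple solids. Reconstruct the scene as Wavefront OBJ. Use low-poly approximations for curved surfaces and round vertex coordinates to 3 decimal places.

v -0.825 0.276 0.397
v 0.236 0.087 -0.078
v -1.376 -1.467 -0.142
v -0.315 -1.656 -0.617
v -0.432 -1.582 0.553
v -0.092 -0.505 0.886
v -1.048 -0.875 -1.106
v -0.708 0.202 -0.773
v 0.098 -0.624 -1.007
v 0.479 -1.061 0.018
v -1.619 -0.319 -0.238
v -1.238 -0.756 0.787
v 2.579 -3.746 -1.474
v 3.243 -3.862 -1.991
v 4.446 -3.25 -0.583
v 3.781 -3.134 -0.066
v 3.131 -3.477 -2.062
v 4.333 -2.866 -0.654
v 2.892 -3.154 -1.998
v 4.094 -2.543 -0.59
v 2.581 -2.967 -1.814
v 3.784 -2.355 -0.406
v 2.27 -2.958 -1.552
v 3.472 -2.346 -0.144
v 2.029 -3.129 -1.273
v 3.232 -2.518 0.135
v 1.915 -3.442 -1.039
v 3.117 -2.83 0.369
v 1.952 -3.824 -0.905
v 3.155 -3.213 0.503
v 2.133 -4.188 -0.901
v 3.336 -3.577 0.507
v 2.416 -4.451 -1.029
v 3.619 -3.84 0.379
v 2.737 -4.553 -1.258
v 3.939 -3.941 0.15
v 3.021 -4.469 -1.537
v 4.223 -3.858 -0.129
v 3.204 -4.22 -1.802
v 4.406 -3.608 -0.394
v -3.246 1.158 1.131
v -2.718 1.6 0.686
v -1.665 1.044 1.384
v -2.194 0.602 1.829
v -2.87 1.887 1.144
v -1.818 1.331 1.842
v -3.198 1.832 1.596
v -2.146 1.276 2.294
v -3.549 1.462 1.83
v -2.496 0.906 2.528
v -3.758 0.95 1.737
v -2.705 0.394 2.435
v -3.728 0.535 1.361
v -2.675 -0.021 2.058
v -3.472 0.412 0.877
v -2.419 -0.144 1.575
v -3.111 0.638 0.512
v -2.058 0.082 1.21
v -2.813 1.107 0.437
v -1.76 0.551 1.135
f 1 12 6
f 1 6 2
f 1 2 8
f 1 8 11
f 1 11 12
f 2 6 10
f 6 12 5
f 12 11 3
f 11 8 7
f 8 2 9
f 4 10 5
f 4 5 3
f 4 3 7
f 4 7 9
f 4 9 10
f 5 10 6
f 3 5 12
f 7 3 11
f 9 7 8
f 10 9 2
f 14 13 17
f 14 17 15
f 15 17 18
f 15 18 16
f 17 13 19
f 17 19 18
f 18 19 20
f 18 20 16
f 19 13 21
f 19 21 20
f 20 21 22
f 20 22 16
f 21 13 23
f 21 23 22
f 22 23 24
f 22 24 16
f 23 13 25
f 23 25 24
f 24 25 26
f 24 26 16
f 25 13 27
f 25 27 26
f 26 27 28
f 26 28 16
f 27 13 29
f 27 29 28
f 28 29 30
f 28 30 16
f 29 13 31
f 29 31 30
f 30 31 32
f 30 32 16
f 31 13 33
f 31 33 32
f 32 33 34
f 32 34 16
f 33 13 35
f 33 35 34
f 34 35 36
f 34 36 16
f 35 13 37
f 35 37 36
f 36 37 38
f 36 38 16
f 37 13 39
f 37 39 38
f 38 39 40
f 38 40 16
f 39 13 14
f 39 14 40
f 40 14 15
f 40 15 16
f 42 41 45
f 42 45 43
f 43 45 46
f 43 46 44
f 45 41 47
f 45 47 46
f 46 47 48
f 46 48 44
f 47 41 49
f 47 49 48
f 48 49 50
f 48 50 44
f 49 41 51
f 49 51 50
f 50 51 52
f 50 52 44
f 51 41 53
f 51 53 52
f 52 53 54
f 52 54 44
f 53 41 55
f 53 55 54
f 54 55 56
f 54 56 44
f 55 41 57
f 55 57 56
f 56 57 58
f 56 58 44
f 57 41 59
f 57 59 58
f 58 59 60
f 58 60 44
f 59 41 42
f 59 42 60
f 60 42 43
f 60 43 44



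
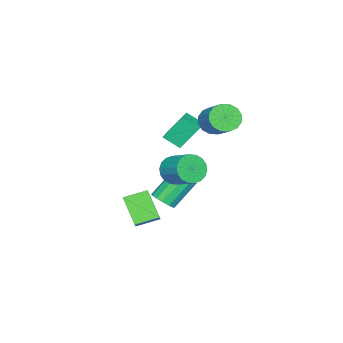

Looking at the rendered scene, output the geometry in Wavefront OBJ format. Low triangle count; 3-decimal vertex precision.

v -2.714 2.102 3.375
v -2.376 2.554 2.526
v -1.249 3.871 3.676
v -1.586 3.418 4.525
v -2.815 2.817 2.655
v -1.688 4.134 3.805
v -3.227 2.888 2.978
v -2.1 4.205 4.128
v -3.502 2.749 3.407
v -2.374 4.065 4.557
v -3.565 2.436 3.827
v -2.438 3.752 4.977
v -3.4 2.033 4.126
v -2.273 3.35 5.276
v -3.051 1.649 4.224
v -1.924 2.966 5.374
v -2.612 1.386 4.095
v -1.485 2.703 5.245
v -2.2 1.315 3.772
v -1.073 2.632 4.922
v -1.926 1.455 3.343
v -0.798 2.771 4.493
v -1.862 1.768 2.923
v -0.735 3.084 4.073
v -2.027 2.17 2.624
v -0.9 3.487 3.774
v -2.502 1.527 3.1
v -2.331 0.469 3.8
v -1.361 1.895 3.377
v -1.19 0.837 4.077
v -1.81 0.583 1.503
v -1.639 -0.475 2.203
v -0.669 0.951 1.78
v -0.498 -0.107 2.48
v 1.89 2.013 1.539
v 2.343 1.412 2.228
v 2.963 2.866 3.089
v 2.51 3.467 2.401
v 2.664 1.463 1.911
v 3.284 2.917 2.773
v 2.832 1.622 1.521
v 3.452 3.076 2.382
v 2.814 1.859 1.134
v 3.433 3.313 1.996
v 2.612 2.127 0.828
v 3.232 3.581 1.689
v 2.267 2.372 0.662
v 2.887 3.826 1.524
v 1.848 2.546 0.67
v 2.468 4 1.532
v 1.437 2.614 0.851
v 2.057 4.068 1.712
v 1.116 2.563 1.167
v 1.736 4.017 2.029
v 0.948 2.404 1.558
v 1.568 3.858 2.419
v 0.967 2.167 1.944
v 1.586 3.621 2.806
v 1.168 1.899 2.251
v 1.788 3.353 3.112
v 1.513 1.654 2.416
v 2.133 3.108 3.278
v 1.932 1.48 2.408
v 2.552 2.934 3.27
v 0.574 -2.146 -2.856
v 1.133 -1.882 -2.317
v -0.381 -1.02 -2.417
v 0.178 -0.756 -1.878
v 1.402 -0.864 -4.342
v 1.961 -0.6 -3.803
v 0.447 0.262 -3.903
v 1.006 0.526 -3.364
v 2.317 1.484 -0.959
v 2.927 1.409 -0.417
v 1.614 2.141 1.162
v 1.003 2.216 0.619
v 2.958 1.837 -0.589
v 1.644 2.569 0.989
v 2.785 2.152 -0.879
v 1.472 2.884 0.699
v 2.464 2.256 -1.195
v 1.15 2.988 0.384
v 2.096 2.114 -1.435
v 0.782 2.846 0.143
v 1.798 1.772 -1.525
v 0.484 2.504 0.054
v 1.665 1.339 -1.435
v 0.351 2.071 0.144
v 1.738 0.952 -1.194
v 0.425 1.684 0.385
v 1.996 0.734 -0.878
v 0.682 1.466 0.7
v 2.355 0.754 -0.588
v 1.042 1.486 0.99
v 2.702 1.005 -0.416
v 1.389 1.737 1.162
f 2 1 5
f 2 5 3
f 3 5 6
f 3 6 4
f 5 1 7
f 5 7 6
f 6 7 8
f 6 8 4
f 7 1 9
f 7 9 8
f 8 9 10
f 8 10 4
f 9 1 11
f 9 11 10
f 10 11 12
f 10 12 4
f 11 1 13
f 11 13 12
f 12 13 14
f 12 14 4
f 13 1 15
f 13 15 14
f 14 15 16
f 14 16 4
f 15 1 17
f 15 17 16
f 16 17 18
f 16 18 4
f 17 1 19
f 17 19 18
f 18 19 20
f 18 20 4
f 19 1 21
f 19 21 20
f 20 21 22
f 20 22 4
f 21 1 23
f 21 23 22
f 22 23 24
f 22 24 4
f 23 1 25
f 23 25 24
f 24 25 26
f 24 26 4
f 25 1 2
f 25 2 26
f 26 2 3
f 26 3 4
f 28 30 27
f 31 28 27
f 27 30 29
f 29 31 27
f 28 34 30
f 32 28 31
f 32 34 28
f 30 34 29
f 33 31 29
f 29 34 33
f 33 32 31
f 34 32 33
f 36 35 39
f 36 39 37
f 37 39 40
f 37 40 38
f 39 35 41
f 39 41 40
f 40 41 42
f 40 42 38
f 41 35 43
f 41 43 42
f 42 43 44
f 42 44 38
f 43 35 45
f 43 45 44
f 44 45 46
f 44 46 38
f 45 35 47
f 45 47 46
f 46 47 48
f 46 48 38
f 47 35 49
f 47 49 48
f 48 49 50
f 48 50 38
f 49 35 51
f 49 51 50
f 50 51 52
f 50 52 38
f 51 35 53
f 51 53 52
f 52 53 54
f 52 54 38
f 53 35 55
f 53 55 54
f 54 55 56
f 54 56 38
f 55 35 57
f 55 57 56
f 56 57 58
f 56 58 38
f 57 35 59
f 57 59 58
f 58 59 60
f 58 60 38
f 59 35 61
f 59 61 60
f 60 61 62
f 60 62 38
f 61 35 63
f 61 63 62
f 62 63 64
f 62 64 38
f 63 35 36
f 63 36 64
f 64 36 37
f 64 37 38
f 66 68 65
f 69 66 65
f 65 68 67
f 67 69 65
f 66 72 68
f 70 66 69
f 70 72 66
f 68 72 67
f 71 69 67
f 67 72 71
f 71 70 69
f 72 70 71
f 74 73 77
f 74 77 75
f 75 77 78
f 75 78 76
f 77 73 79
f 77 79 78
f 78 79 80
f 78 80 76
f 79 73 81
f 79 81 80
f 80 81 82
f 80 82 76
f 81 73 83
f 81 83 82
f 82 83 84
f 82 84 76
f 83 73 85
f 83 85 84
f 84 85 86
f 84 86 76
f 85 73 87
f 85 87 86
f 86 87 88
f 86 88 76
f 87 73 89
f 87 89 88
f 88 89 90
f 88 90 76
f 89 73 91
f 89 91 90
f 90 91 92
f 90 92 76
f 91 73 93
f 91 93 92
f 92 93 94
f 92 94 76
f 93 73 95
f 93 95 94
f 94 95 96
f 94 96 76
f 95 73 74
f 95 74 96
f 96 74 75
f 96 75 76



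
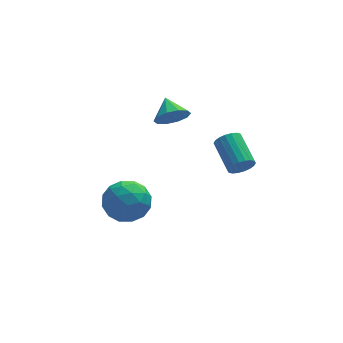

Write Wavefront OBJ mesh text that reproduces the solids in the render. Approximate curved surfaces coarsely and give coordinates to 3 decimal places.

v 1.413 -2.548 3.653
v 2.145 -2.294 3.302
v 1.327 -1.532 4.207
v 1.753 -2.152 2.982
v 1.232 -2.161 2.917
v 0.78 -2.318 3.134
v 0.57 -2.563 3.549
v 0.682 -2.801 4.003
v 1.073 -2.943 4.323
v 1.594 -2.934 4.388
v 2.046 -2.777 4.171
v 2.257 -2.532 3.756
v 4.04 -4.619 1.428
v 4.404 -4.786 1.953
v 4.163 -3.229 2.617
v 3.8 -3.061 2.092
v 4.603 -4.676 1.767
v 4.363 -3.119 2.431
v 4.691 -4.555 1.515
v 4.451 -2.998 2.179
v 4.65 -4.446 1.245
v 4.41 -2.889 1.909
v 4.489 -4.372 1.011
v 4.248 -2.814 1.675
v 4.238 -4.346 0.86
v 3.998 -2.789 1.524
v 3.948 -4.374 0.822
v 3.708 -2.817 1.486
v 3.677 -4.451 0.903
v 3.436 -2.894 1.567
v 3.477 -4.561 1.089
v 3.237 -3.004 1.753
v 3.389 -4.682 1.341
v 3.149 -3.125 2.005
v 3.43 -4.791 1.611
v 3.19 -3.234 2.275
v 3.592 -4.866 1.845
v 3.351 -3.308 2.509
v 3.842 -4.891 1.996
v 3.602 -3.334 2.66
v 4.132 -4.863 2.034
v 3.892 -3.306 2.698
v -0.698 -1.467 -1.388
v 0.054 -1.696 -2.292
v -1.414 -3.264 -1.528
v -0.662 -3.493 -2.432
v -0.237 -3.349 -1.321
v 0.206 -2.239 -1.234
v -1.566 -2.721 -2.586
v -1.123 -1.611 -2.499
v -0.482 -2.472 -3.033
v 0.339 -2.86 -2.251
v -1.699 -2.1 -1.569
v -0.878 -2.488 -0.787
v -0.259 -1.424 -1.828
v -1.101 -3.536 -1.992
v -0.851 -3.452 -1.339
v -0.409 -3.587 -1.87
v -0.17 -1.743 -1.206
v 0.272 -1.877 -1.738
v 0.101 -2.849 -1.166
v -1.632 -3.083 -2.082
v -1.19 -3.217 -2.614
v -0.951 -1.373 -1.95
v -0.509 -1.508 -2.481
v -1.461 -2.111 -2.654
v -0.132 -2.014 -2.795
v -0.553 -3.071 -2.877
v -1.084 -2.617 -2.967
v -0.824 -1.964 -2.916
v 0.351 -2.242 -2.335
v -0.07 -3.299 -2.417
v 0.18 -3.214 -1.764
v 0.44 -2.561 -1.713
v 0.036 -2.698 -2.77
v -1.29 -1.661 -1.403
v -1.711 -2.718 -1.485
v -1.8 -2.399 -2.107
v -1.54 -1.746 -2.056
v -0.807 -1.889 -0.943
v -1.228 -2.946 -1.025
v -0.536 -2.996 -0.904
v -0.276 -2.343 -0.853
v -1.396 -2.262 -1.05
f 2 1 4
f 2 4 3
f 4 1 5
f 4 5 3
f 5 1 6
f 5 6 3
f 6 1 7
f 6 7 3
f 7 1 8
f 7 8 3
f 8 1 9
f 8 9 3
f 9 1 10
f 9 10 3
f 10 1 11
f 10 11 3
f 11 1 12
f 11 12 3
f 12 1 2
f 12 2 3
f 14 13 17
f 14 17 15
f 15 17 18
f 15 18 16
f 17 13 19
f 17 19 18
f 18 19 20
f 18 20 16
f 19 13 21
f 19 21 20
f 20 21 22
f 20 22 16
f 21 13 23
f 21 23 22
f 22 23 24
f 22 24 16
f 23 13 25
f 23 25 24
f 24 25 26
f 24 26 16
f 25 13 27
f 25 27 26
f 26 27 28
f 26 28 16
f 27 13 29
f 27 29 28
f 28 29 30
f 28 30 16
f 29 13 31
f 29 31 30
f 30 31 32
f 30 32 16
f 31 13 33
f 31 33 32
f 32 33 34
f 32 34 16
f 33 13 35
f 33 35 34
f 34 35 36
f 34 36 16
f 35 13 37
f 35 37 36
f 36 37 38
f 36 38 16
f 37 13 39
f 37 39 38
f 38 39 40
f 38 40 16
f 39 13 41
f 39 41 40
f 40 41 42
f 40 42 16
f 41 13 14
f 41 14 42
f 42 14 15
f 42 15 16
f 43 80 59
f 80 54 83
f 59 83 48
f 80 83 59
f 43 59 55
f 59 48 60
f 55 60 44
f 59 60 55
f 43 55 64
f 55 44 65
f 64 65 50
f 55 65 64
f 43 64 76
f 64 50 79
f 76 79 53
f 64 79 76
f 43 76 80
f 76 53 84
f 80 84 54
f 76 84 80
f 44 60 71
f 60 48 74
f 71 74 52
f 60 74 71
f 48 83 61
f 83 54 82
f 61 82 47
f 83 82 61
f 54 84 81
f 84 53 77
f 81 77 45
f 84 77 81
f 53 79 78
f 79 50 66
f 78 66 49
f 79 66 78
f 50 65 70
f 65 44 67
f 70 67 51
f 65 67 70
f 46 72 58
f 72 52 73
f 58 73 47
f 72 73 58
f 46 58 56
f 58 47 57
f 56 57 45
f 58 57 56
f 46 56 63
f 56 45 62
f 63 62 49
f 56 62 63
f 46 63 68
f 63 49 69
f 68 69 51
f 63 69 68
f 46 68 72
f 68 51 75
f 72 75 52
f 68 75 72
f 47 73 61
f 73 52 74
f 61 74 48
f 73 74 61
f 45 57 81
f 57 47 82
f 81 82 54
f 57 82 81
f 49 62 78
f 62 45 77
f 78 77 53
f 62 77 78
f 51 69 70
f 69 49 66
f 70 66 50
f 69 66 70
f 52 75 71
f 75 51 67
f 71 67 44
f 75 67 71



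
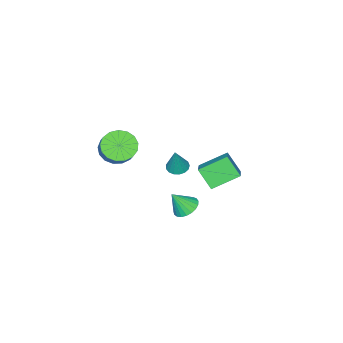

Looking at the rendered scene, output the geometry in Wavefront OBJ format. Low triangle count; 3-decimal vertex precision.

v 0.064 0.813 -3.351
v 0.651 1.351 -3.435
v 0.676 0.327 -2.189
v 0.43 1.517 -3.249
v 0.147 1.562 -3.081
v -0.151 1.477 -2.959
v -0.412 1.277 -2.906
v -0.59 0.997 -2.929
v -0.655 0.686 -3.025
v -0.596 0.396 -3.178
v -0.423 0.178 -3.36
v -0.165 0.071 -3.541
v 0.132 0.091 -3.689
v 0.417 0.237 -3.778
v 0.642 0.482 -3.794
v 0.766 0.784 -3.733
v 0.769 1.091 -3.606
v -3.682 1.557 -2.23
v -3.702 0.62 -1.124
v -2.299 2.626 -1.3
v -2.318 1.688 -0.194
v -2.402 0.592 -3.026
v -2.421 -0.346 -1.92
v -1.018 1.66 -2.096
v -1.038 0.723 -0.99
v 2.573 2.334 2.109
v 3.146 2.239 1.924
v 3.087 2.586 3.571
v 3.107 2.526 1.888
v 2.946 2.769 1.902
v 2.7 2.912 1.964
v 2.424 2.923 2.06
v 2.182 2.799 2.166
v 2.03 2.568 2.26
v 2.002 2.283 2.319
v 2.105 2.01 2.33
v 2.315 1.811 2.29
v 2.584 1.732 2.209
v 2.85 1.79 2.105
v 3.053 1.973 2.002
v 3.694 -0.802 2.637
v 4.547 -1.242 2.437
v 5.098 -0.559 3.284
v 4.246 -0.118 3.483
v 4.539 -0.875 2.146
v 5.091 -0.191 2.992
v 4.338 -0.491 1.966
v 4.89 0.193 2.813
v 3.989 -0.178 1.941
v 4.541 0.505 2.787
v 3.573 -0.008 2.075
v 4.125 0.675 2.921
v 3.185 -0.02 2.337
v 3.736 0.664 3.184
v 2.913 -0.211 2.668
v 3.465 0.473 3.515
v 2.82 -0.537 2.992
v 3.372 0.146 3.839
v 2.928 -0.924 3.235
v 3.479 -0.24 4.081
v 3.211 -1.283 3.34
v 3.762 -0.599 4.187
v 3.605 -1.532 3.285
v 4.156 -0.848 4.131
v 4.019 -1.613 3.08
v 4.57 -0.929 3.927
v 4.359 -1.509 2.775
v 4.91 -0.825 3.621
f 2 1 4
f 2 4 3
f 4 1 5
f 4 5 3
f 5 1 6
f 5 6 3
f 6 1 7
f 6 7 3
f 7 1 8
f 7 8 3
f 8 1 9
f 8 9 3
f 9 1 10
f 9 10 3
f 10 1 11
f 10 11 3
f 11 1 12
f 11 12 3
f 12 1 13
f 12 13 3
f 13 1 14
f 13 14 3
f 14 1 15
f 14 15 3
f 15 1 16
f 15 16 3
f 16 1 17
f 16 17 3
f 17 1 2
f 17 2 3
f 19 21 18
f 22 19 18
f 18 21 20
f 20 22 18
f 19 25 21
f 23 19 22
f 23 25 19
f 21 25 20
f 24 22 20
f 20 25 24
f 24 23 22
f 25 23 24
f 27 26 29
f 27 29 28
f 29 26 30
f 29 30 28
f 30 26 31
f 30 31 28
f 31 26 32
f 31 32 28
f 32 26 33
f 32 33 28
f 33 26 34
f 33 34 28
f 34 26 35
f 34 35 28
f 35 26 36
f 35 36 28
f 36 26 37
f 36 37 28
f 37 26 38
f 37 38 28
f 38 26 39
f 38 39 28
f 39 26 40
f 39 40 28
f 40 26 27
f 40 27 28
f 42 41 45
f 42 45 43
f 43 45 46
f 43 46 44
f 45 41 47
f 45 47 46
f 46 47 48
f 46 48 44
f 47 41 49
f 47 49 48
f 48 49 50
f 48 50 44
f 49 41 51
f 49 51 50
f 50 51 52
f 50 52 44
f 51 41 53
f 51 53 52
f 52 53 54
f 52 54 44
f 53 41 55
f 53 55 54
f 54 55 56
f 54 56 44
f 55 41 57
f 55 57 56
f 56 57 58
f 56 58 44
f 57 41 59
f 57 59 58
f 58 59 60
f 58 60 44
f 59 41 61
f 59 61 60
f 60 61 62
f 60 62 44
f 61 41 63
f 61 63 62
f 62 63 64
f 62 64 44
f 63 41 65
f 63 65 64
f 64 65 66
f 64 66 44
f 65 41 67
f 65 67 66
f 66 67 68
f 66 68 44
f 67 41 42
f 67 42 68
f 68 42 43
f 68 43 44



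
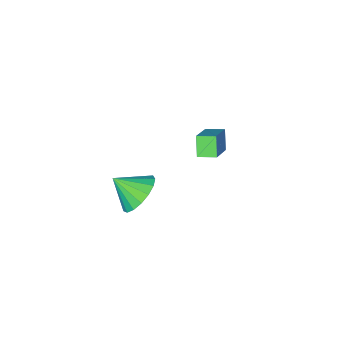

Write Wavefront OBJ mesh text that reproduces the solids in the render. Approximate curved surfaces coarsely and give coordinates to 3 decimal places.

v -3.959 -0.254 -3.469
v -2.786 0.527 -2.501
v -3.601 0.22 -4.286
v -2.428 1.001 -3.318
v -3.432 -0.881 -3.602
v -2.259 -0.1 -2.634
v -3.074 -0.407 -4.419
v -1.901 0.374 -3.451
v 1.884 1.326 -2.444
v 2.375 2.087 -2.044
v 2.516 0.494 -1.636
v 1.985 2.05 -1.777
v 1.573 1.848 -1.662
v 1.231 1.526 -1.726
v 1.039 1.157 -1.955
v 1.041 0.828 -2.295
v 1.235 0.612 -2.67
v 1.579 0.56 -2.992
v 1.992 0.683 -3.189
v 2.38 0.954 -3.215
v 2.655 1.309 -3.065
v 2.753 1.668 -2.772
v 2.652 1.949 -2.403
f 2 4 1
f 5 2 1
f 1 4 3
f 3 5 1
f 2 8 4
f 6 2 5
f 6 8 2
f 4 8 3
f 7 5 3
f 3 8 7
f 7 6 5
f 8 6 7
f 10 9 12
f 10 12 11
f 12 9 13
f 12 13 11
f 13 9 14
f 13 14 11
f 14 9 15
f 14 15 11
f 15 9 16
f 15 16 11
f 16 9 17
f 16 17 11
f 17 9 18
f 17 18 11
f 18 9 19
f 18 19 11
f 19 9 20
f 19 20 11
f 20 9 21
f 20 21 11
f 21 9 22
f 21 22 11
f 22 9 23
f 22 23 11
f 23 9 10
f 23 10 11



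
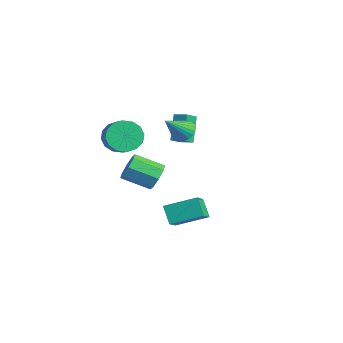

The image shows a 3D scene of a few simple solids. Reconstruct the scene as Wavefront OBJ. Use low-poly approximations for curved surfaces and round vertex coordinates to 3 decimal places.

v -4.932 1.717 -0.153
v -4.582 0.951 0.328
v -4.203 2.182 0.058
v -3.854 1.416 0.539
v -4.106 1.124 -1.699
v -3.757 0.358 -1.218
v -3.378 1.589 -1.488
v -3.028 0.823 -1.007
v -1.979 -1.235 -2.953
v -1.514 -1.09 -2.185
v -2.376 -2.5 -1.398
v -2.841 -2.645 -2.167
v -2.113 -0.735 -2.205
v -2.975 -2.145 -1.418
v -2.634 -0.673 -2.663
v -3.495 -2.083 -1.876
v -2.771 -0.94 -3.292
v -3.632 -2.35 -2.505
v -2.444 -1.38 -3.722
v -3.306 -2.79 -2.935
v -1.845 -1.735 -3.702
v -2.707 -3.145 -2.915
v -1.325 -1.797 -3.244
v -2.186 -3.207 -2.457
v -1.188 -1.53 -2.615
v -2.049 -2.94 -1.828
v 2.505 -2.965 -2.47
v 3.295 -1.369 -1.807
v 1.587 -2.189 -3.244
v 2.376 -0.593 -2.582
v 3.304 -2.967 -3.418
v 4.093 -1.371 -2.756
v 2.385 -2.191 -4.193
v 3.175 -0.595 -3.53
v -3.725 -2.69 -0.281
v -3.205 -2.228 -1.12
v -2.255 -2.349 -0.598
v -2.775 -2.81 0.241
v -3.338 -1.8 -0.778
v -2.389 -1.92 -0.256
v -3.576 -1.61 -0.303
v -2.626 -1.731 0.219
v -3.853 -1.71 0.179
v -2.904 -1.83 0.7
v -4.096 -2.072 0.537
v -3.146 -2.192 1.059
v -4.239 -2.6 0.676
v -3.29 -2.72 1.198
v -4.245 -3.151 0.558
v -3.295 -3.272 1.08
v -4.111 -3.58 0.216
v -3.162 -3.7 0.738
v -3.874 -3.769 -0.259
v -2.924 -3.89 0.263
v -3.596 -3.67 -0.74
v -2.647 -3.79 -0.219
v -3.354 -3.308 -1.099
v -2.404 -3.428 -0.577
v -3.21 -2.78 -1.238
v -2.261 -2.9 -0.716
v -2.458 0.561 0.052
v -1.805 0.948 0.271
v -2.102 -0.741 1.288
v -2.015 1.071 0.461
v -2.292 1.116 0.588
v -2.594 1.077 0.634
v -2.875 0.959 0.592
v -3.094 0.781 0.467
v -3.215 0.569 0.279
v -3.221 0.356 0.056
v -3.111 0.174 -0.167
v -2.902 0.051 -0.357
v -2.625 0.005 -0.485
v -2.323 0.044 -0.531
v -2.041 0.162 -0.488
v -1.823 0.341 -0.363
v -1.701 0.553 -0.175
v -1.695 0.766 0.048
f 2 4 1
f 5 2 1
f 1 4 3
f 3 5 1
f 2 8 4
f 6 2 5
f 6 8 2
f 4 8 3
f 7 5 3
f 3 8 7
f 7 6 5
f 8 6 7
f 10 9 13
f 10 13 11
f 11 13 14
f 11 14 12
f 13 9 15
f 13 15 14
f 14 15 16
f 14 16 12
f 15 9 17
f 15 17 16
f 16 17 18
f 16 18 12
f 17 9 19
f 17 19 18
f 18 19 20
f 18 20 12
f 19 9 21
f 19 21 20
f 20 21 22
f 20 22 12
f 21 9 23
f 21 23 22
f 22 23 24
f 22 24 12
f 23 9 25
f 23 25 24
f 24 25 26
f 24 26 12
f 25 9 10
f 25 10 26
f 26 10 11
f 26 11 12
f 28 30 27
f 31 28 27
f 27 30 29
f 29 31 27
f 28 34 30
f 32 28 31
f 32 34 28
f 30 34 29
f 33 31 29
f 29 34 33
f 33 32 31
f 34 32 33
f 36 35 39
f 36 39 37
f 37 39 40
f 37 40 38
f 39 35 41
f 39 41 40
f 40 41 42
f 40 42 38
f 41 35 43
f 41 43 42
f 42 43 44
f 42 44 38
f 43 35 45
f 43 45 44
f 44 45 46
f 44 46 38
f 45 35 47
f 45 47 46
f 46 47 48
f 46 48 38
f 47 35 49
f 47 49 48
f 48 49 50
f 48 50 38
f 49 35 51
f 49 51 50
f 50 51 52
f 50 52 38
f 51 35 53
f 51 53 52
f 52 53 54
f 52 54 38
f 53 35 55
f 53 55 54
f 54 55 56
f 54 56 38
f 55 35 57
f 55 57 56
f 56 57 58
f 56 58 38
f 57 35 59
f 57 59 58
f 58 59 60
f 58 60 38
f 59 35 36
f 59 36 60
f 60 36 37
f 60 37 38
f 62 61 64
f 62 64 63
f 64 61 65
f 64 65 63
f 65 61 66
f 65 66 63
f 66 61 67
f 66 67 63
f 67 61 68
f 67 68 63
f 68 61 69
f 68 69 63
f 69 61 70
f 69 70 63
f 70 61 71
f 70 71 63
f 71 61 72
f 71 72 63
f 72 61 73
f 72 73 63
f 73 61 74
f 73 74 63
f 74 61 75
f 74 75 63
f 75 61 76
f 75 76 63
f 76 61 77
f 76 77 63
f 77 61 78
f 77 78 63
f 78 61 62
f 78 62 63

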